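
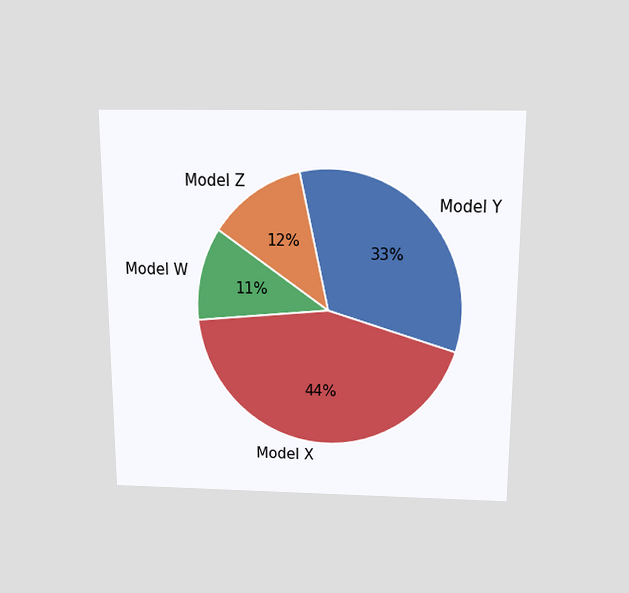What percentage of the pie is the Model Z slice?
The chart is viewed slightly from above. The Model Z slice takes up 12% of the pie.

12%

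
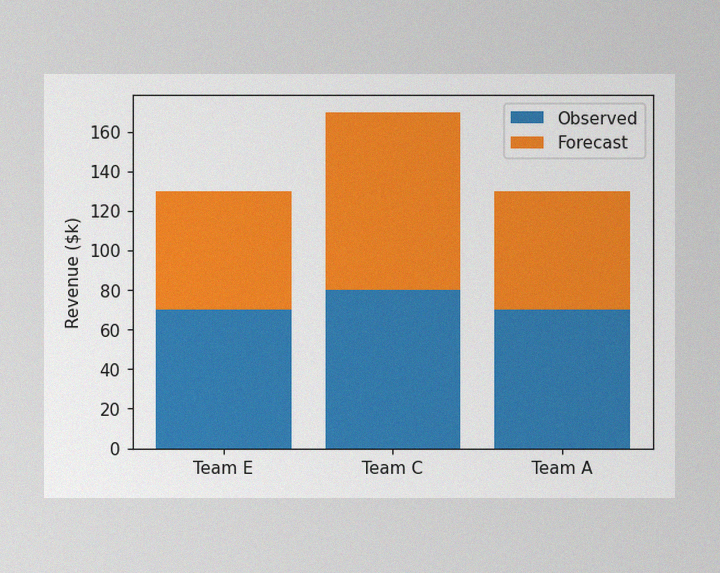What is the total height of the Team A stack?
The image has some photo noise and uneven lighting. The Team A stack's top reaches $130k on the y-axis.

$130k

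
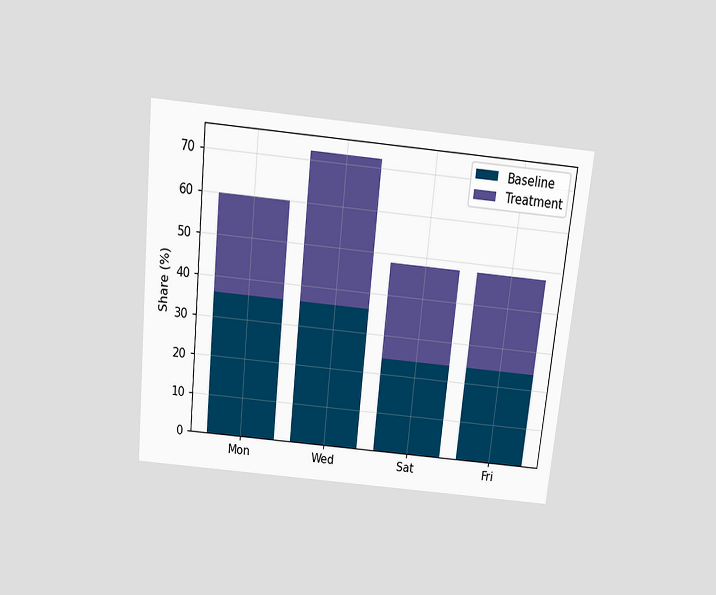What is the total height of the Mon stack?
60%

The chart is tilted about 6° clockwise and viewed slightly from above. The Mon stack's top reaches 60% on the y-axis.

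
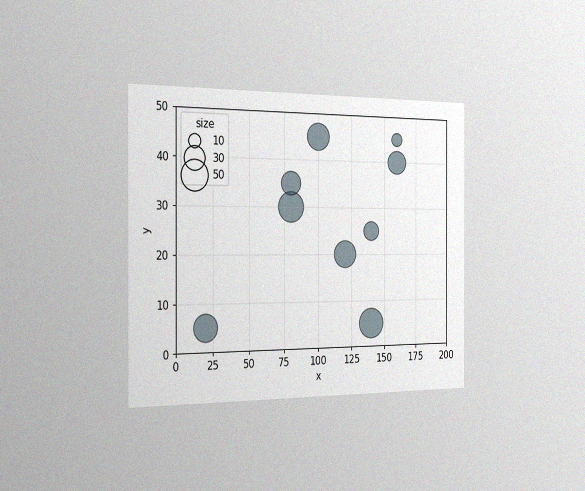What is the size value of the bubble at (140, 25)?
The chart is viewed slightly from the left, with some photo noise. Matching the bubble at (140, 25) against the size legend gives 20.

20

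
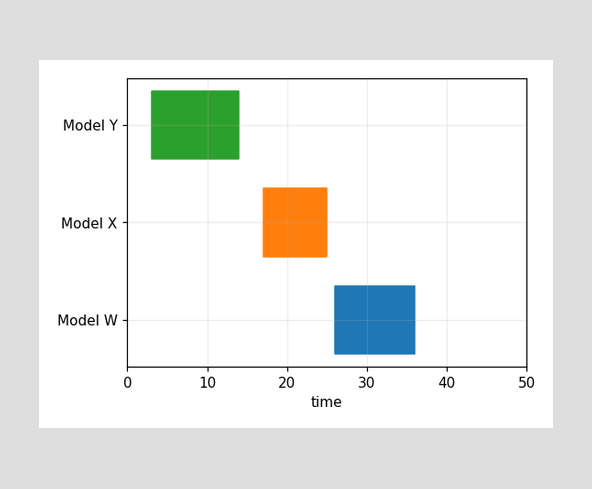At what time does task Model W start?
The Model W bar begins at t=26.

26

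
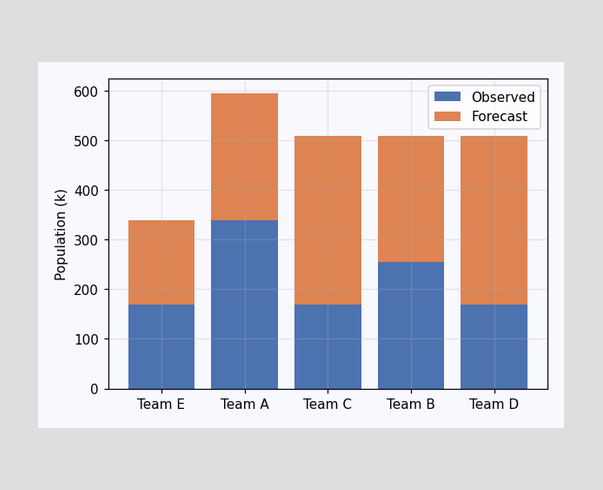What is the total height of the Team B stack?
The Team B stack's top reaches 510k on the y-axis.

510k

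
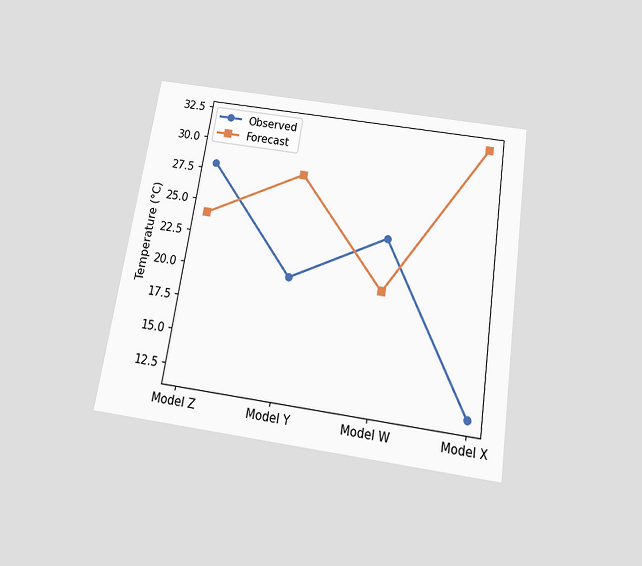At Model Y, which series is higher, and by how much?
Forecast, by 8°C

The chart is tilted about 9° clockwise and viewed slightly from below. At Model Y, Forecast sits above the other line by 8°C.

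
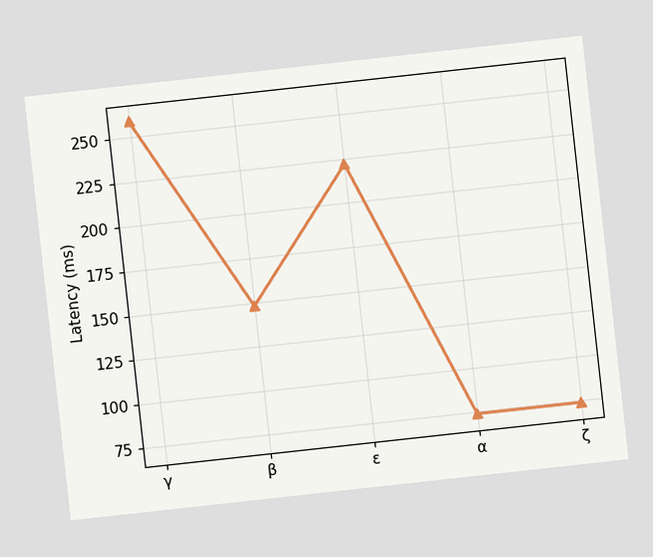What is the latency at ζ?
The chart is tilted about 6° counter-clockwise. At ζ, the line is at 74ms.

74ms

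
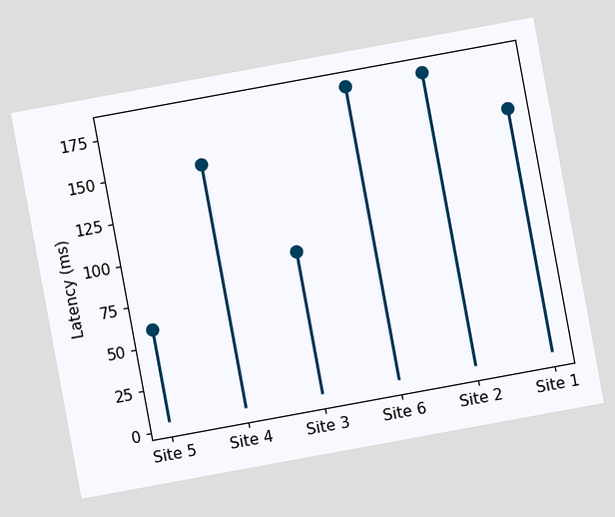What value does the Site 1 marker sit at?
The chart is tilted about 10° counter-clockwise. The Site 1 marker sits at 150ms.

150ms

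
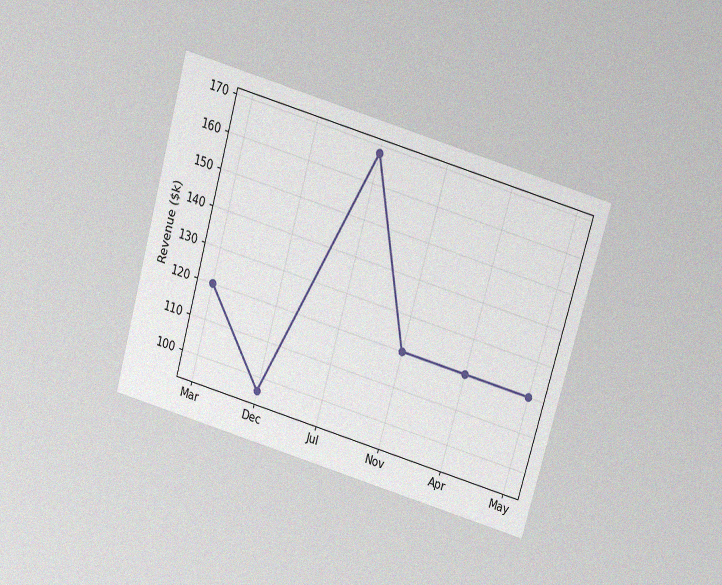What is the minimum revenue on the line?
The chart is tilted about 16° clockwise and viewed slightly from above, with some photo noise. The lowest point is at Dec, and reading across to the y-axis gives $96k.

$96k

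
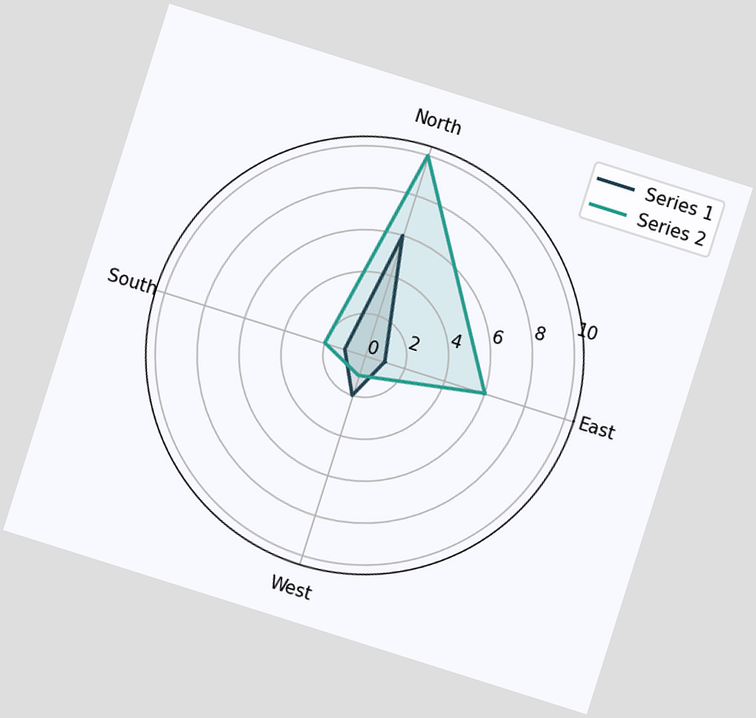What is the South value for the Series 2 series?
The chart is tilted about 18° clockwise. On the South axis, Series 2 reaches 2.

2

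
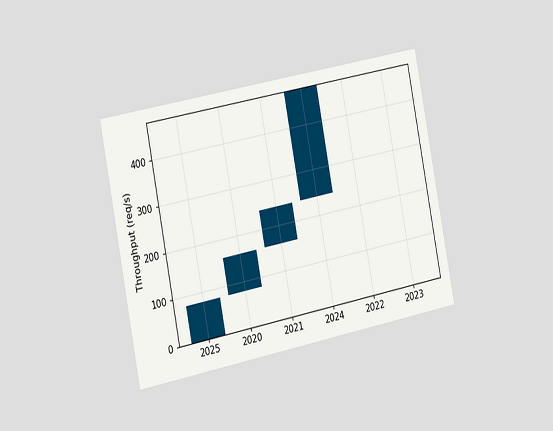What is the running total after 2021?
The chart is tilted about 11° counter-clockwise and viewed slightly from the left. After 2021 the running total reaches 240req/s.

240req/s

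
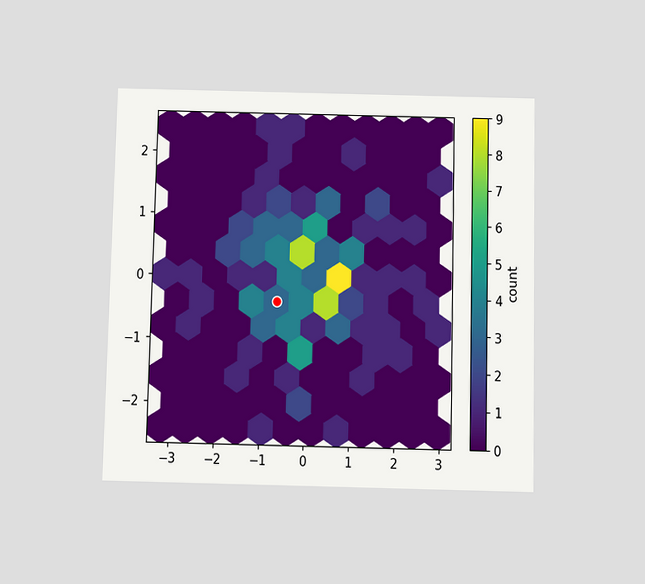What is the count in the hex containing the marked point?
The chart is viewed slightly from below. The marked hex reads 3 on the colorbar.

3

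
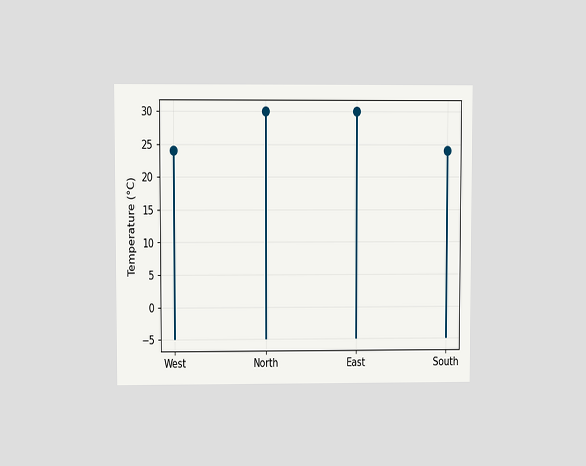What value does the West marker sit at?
The chart is viewed at a slight angle. The West marker sits at 24°C.

24°C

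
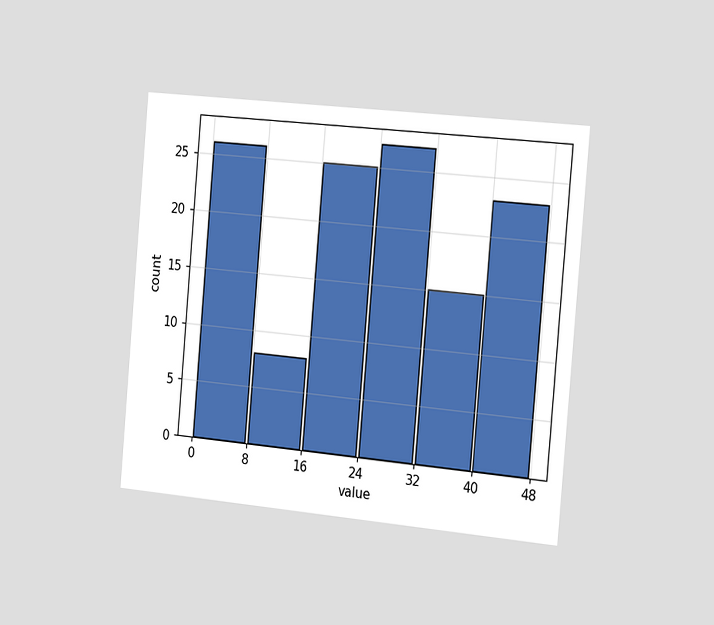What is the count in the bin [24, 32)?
The chart is tilted about 5° clockwise and viewed slightly from the right. The [24, 32) bin has height 27.

27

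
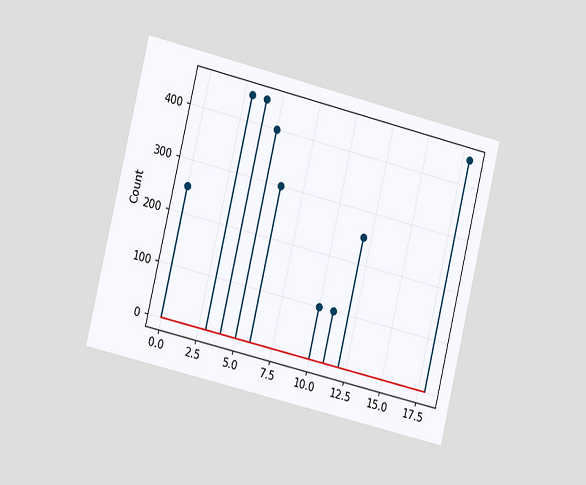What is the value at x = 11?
The chart is tilted about 13° clockwise and viewed slightly from the left. The stem at x=11 reaches 100.

100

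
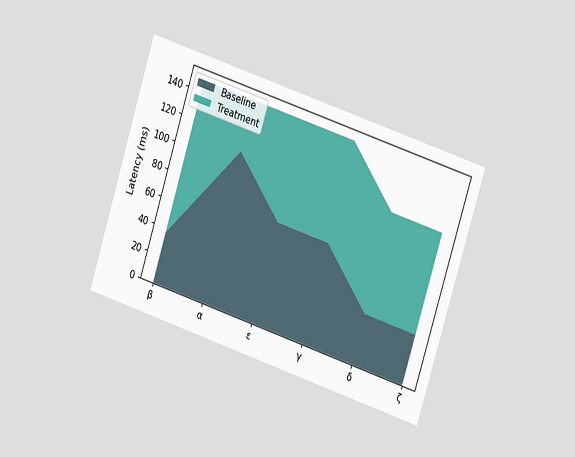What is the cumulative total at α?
148ms

The chart is tilted about 18° clockwise and viewed at a slight angle. The stacked total at α reaches 148ms.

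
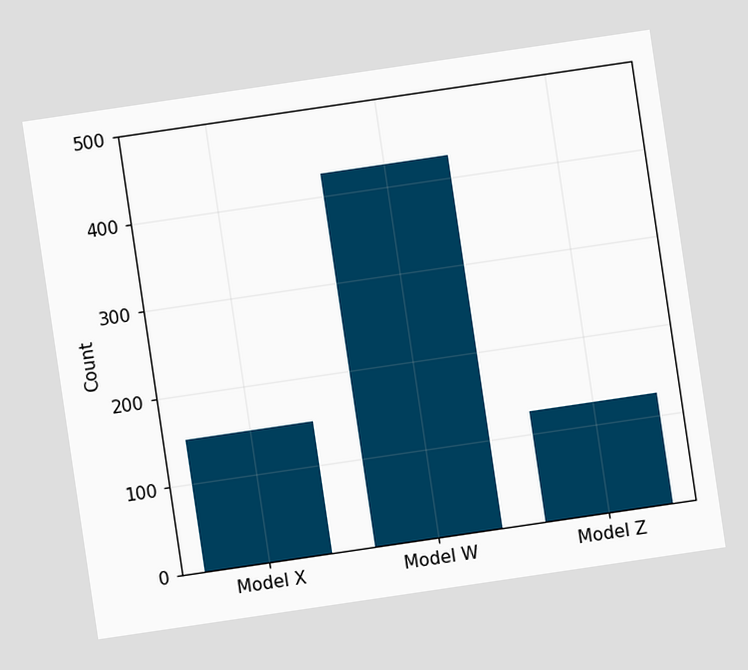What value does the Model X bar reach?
150

The chart is tilted about 8° counter-clockwise. Reading along the chart's y-axis, the Model X bar reaches 150.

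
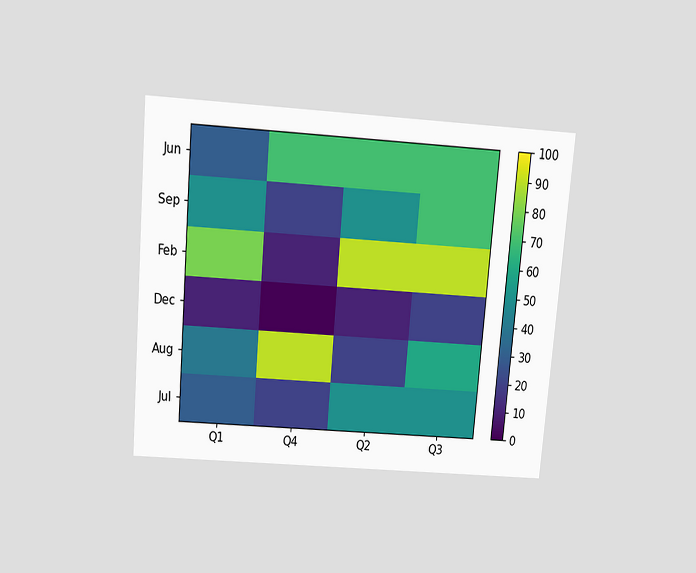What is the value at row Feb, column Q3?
The chart is tilted about 5° clockwise and viewed slightly from above. Matching cell (Feb, Q3) against the colorbar gives 90.

90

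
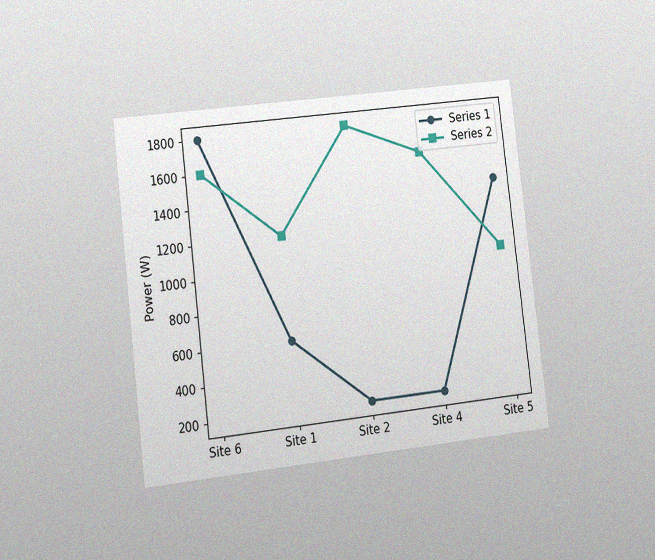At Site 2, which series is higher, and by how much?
Series 2, by 1600W

The chart is tilted about 7° counter-clockwise and viewed slightly from the left, with some photo noise. At Site 2, Series 2 sits above the other line by 1600W.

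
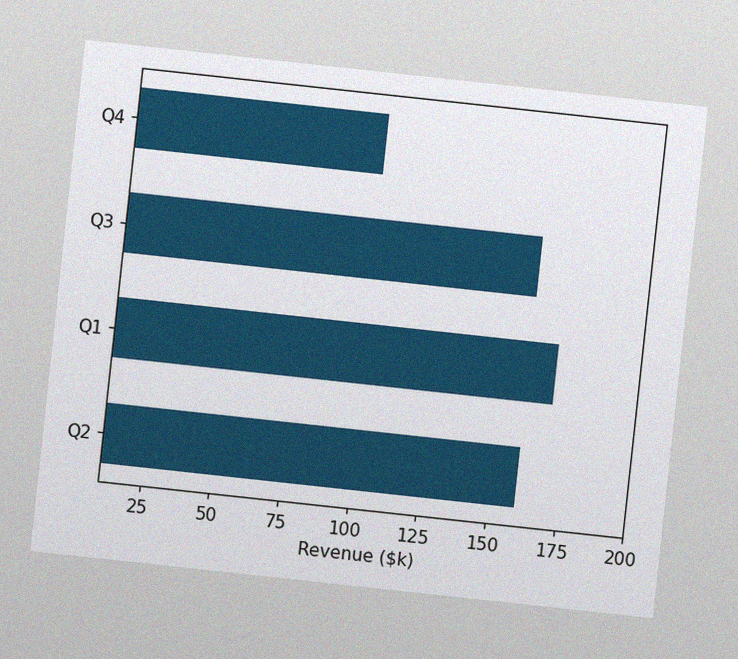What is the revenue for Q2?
$160k

The chart is tilted about 6° clockwise, with some photo noise. Reading along the chart's x-axis, the Q2 bar reaches $160k.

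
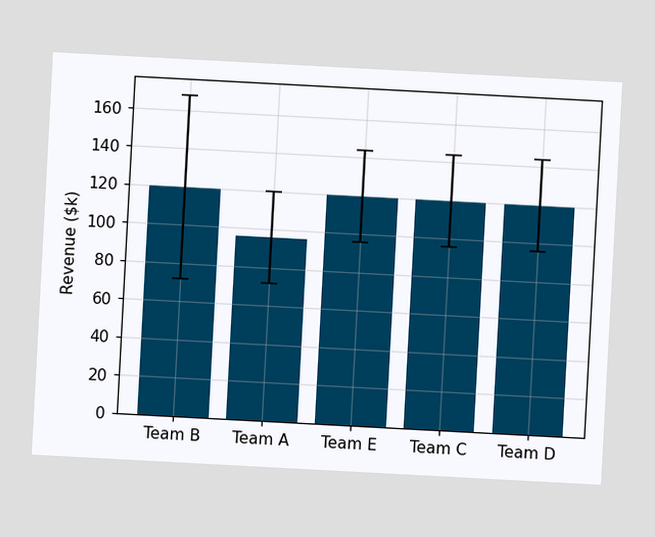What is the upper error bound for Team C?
$144k

The chart is tilted about 3° clockwise. The Team C bar's upper whisker reaches $144k.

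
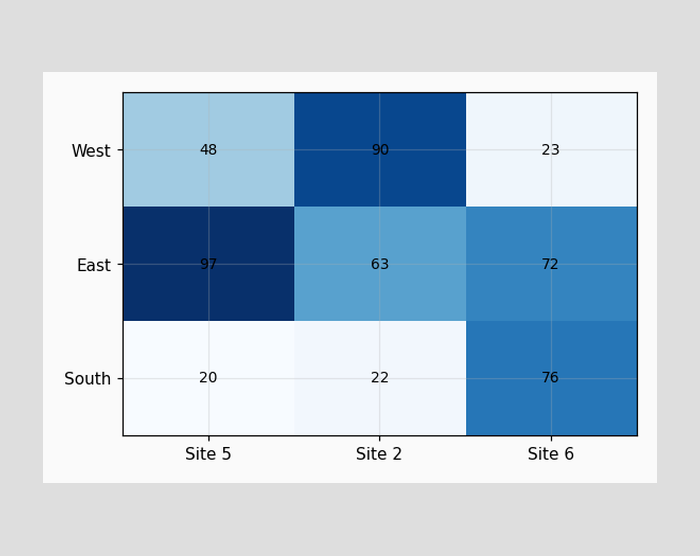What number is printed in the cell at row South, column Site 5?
The (South, Site 5) cell reads 20.

20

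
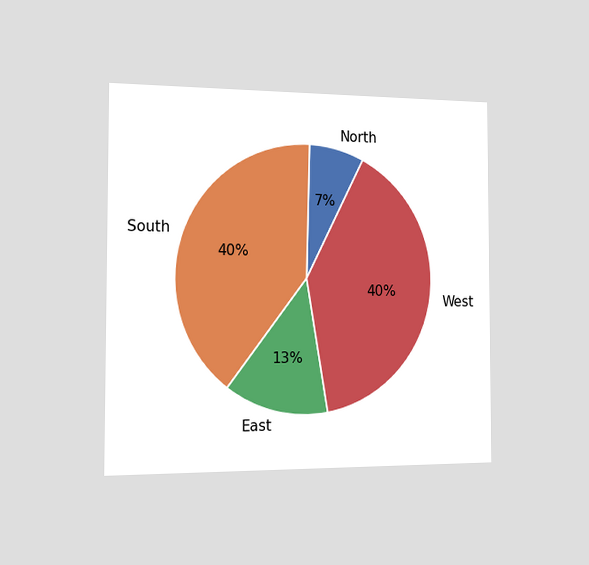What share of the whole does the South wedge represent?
The chart is viewed slightly from the left. The South slice takes up 40% of the pie.

40%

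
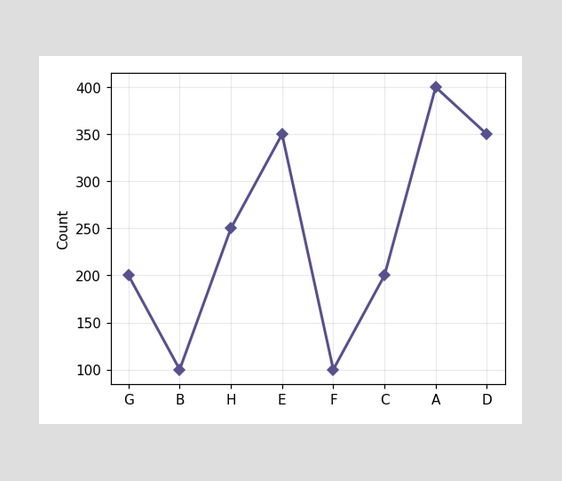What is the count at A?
At A, the line is at 400.

400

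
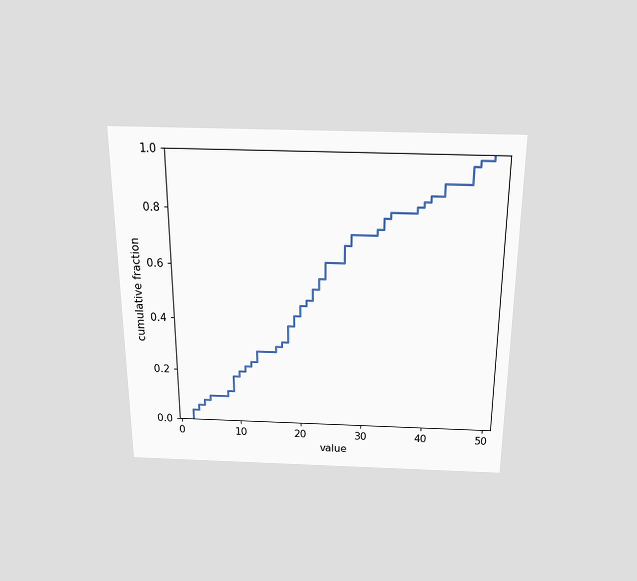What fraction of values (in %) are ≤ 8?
The chart is viewed slightly from above. At x=8 the ECDF step is at 12%.

12%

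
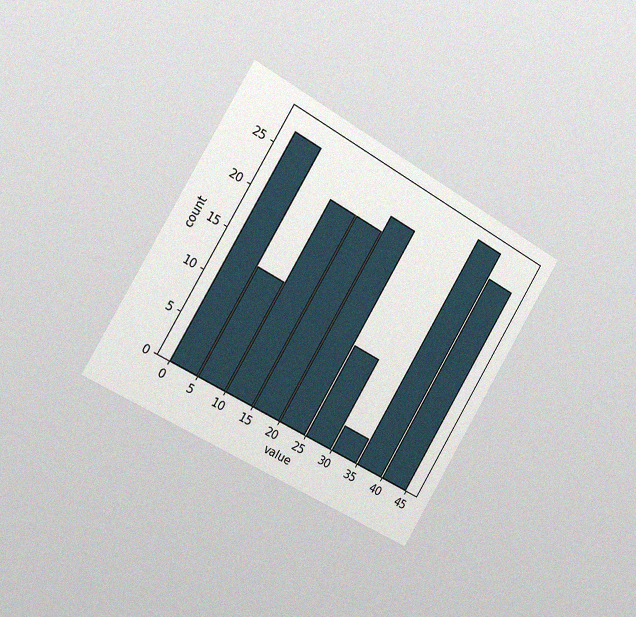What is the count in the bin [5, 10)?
13

The chart is tilted about 31° clockwise and viewed slightly from the left, with some photo noise. The [5, 10) bin has height 13.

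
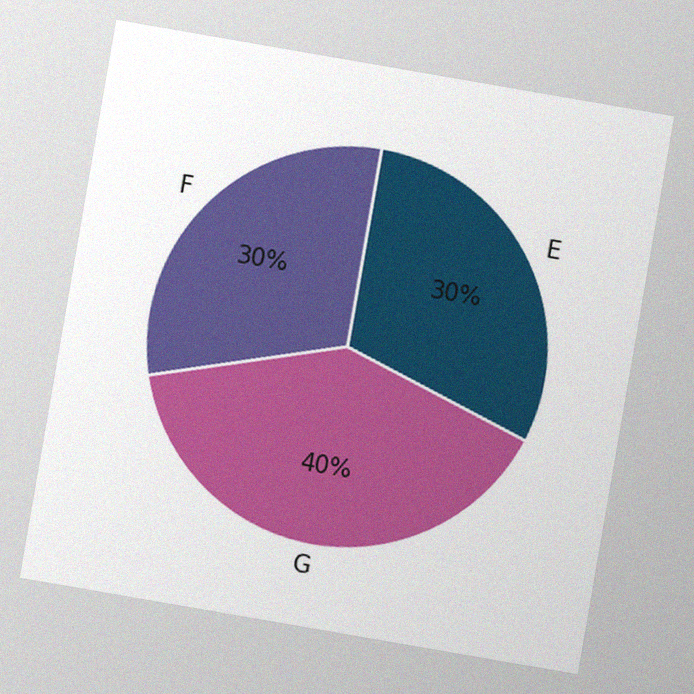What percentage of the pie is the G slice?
The chart is tilted about 10° clockwise, with some photo noise. The G slice takes up 40% of the pie.

40%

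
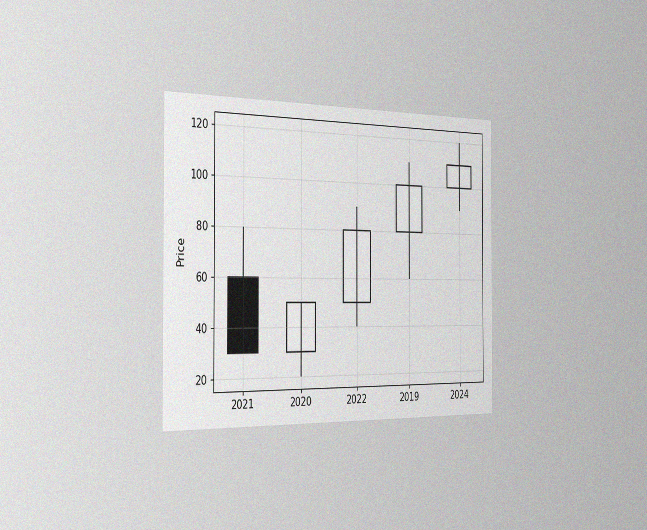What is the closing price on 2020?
The chart is viewed slightly from the left, with some photo noise. The 2020 candle closes at 50.

50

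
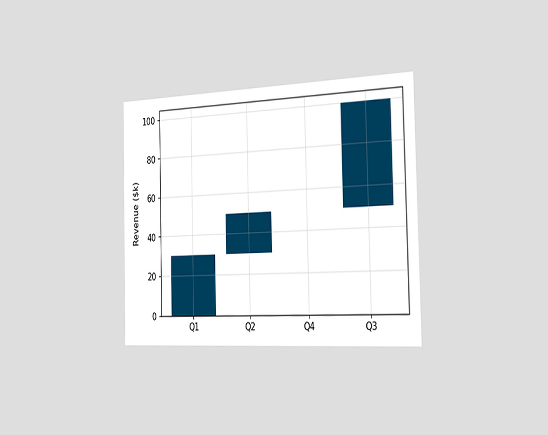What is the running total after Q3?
$100k

The chart is viewed slightly from the right. After Q3 the running total reaches $100k.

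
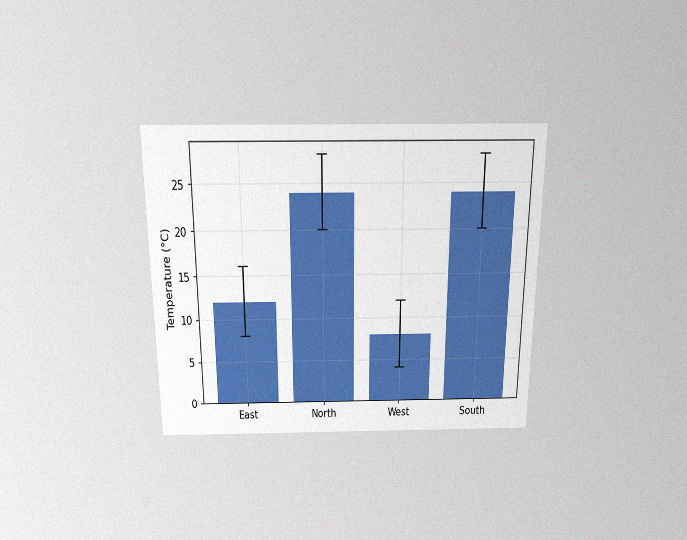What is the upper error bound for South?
The chart is viewed slightly from above, with some photo noise. The South bar's upper whisker reaches 28°C.

28°C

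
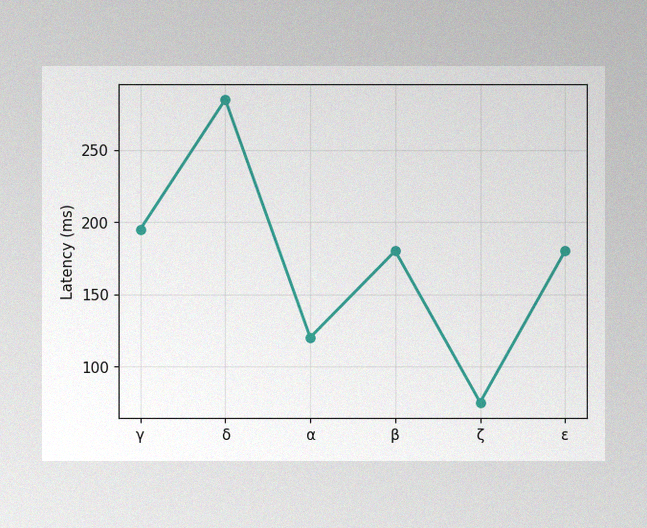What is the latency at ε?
180ms

The image has some photo noise and uneven lighting. At ε, the line is at 180ms.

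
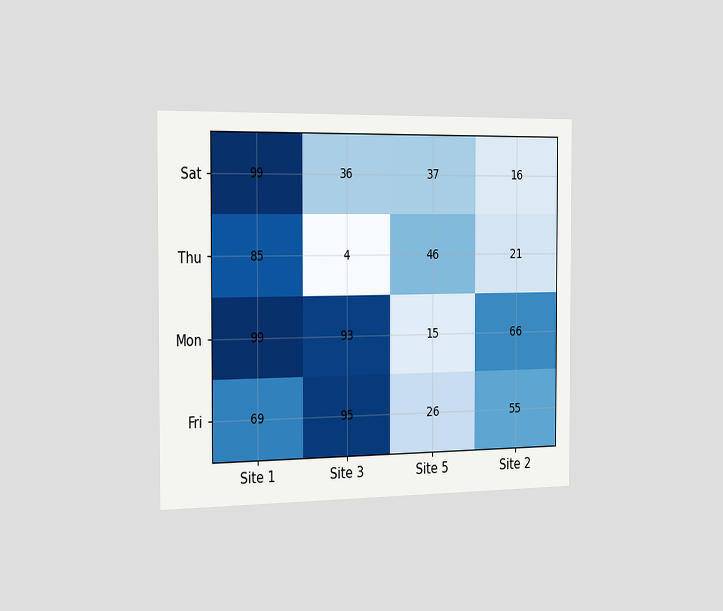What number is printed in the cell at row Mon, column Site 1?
The chart is viewed slightly from the left. The (Mon, Site 1) cell reads 99.

99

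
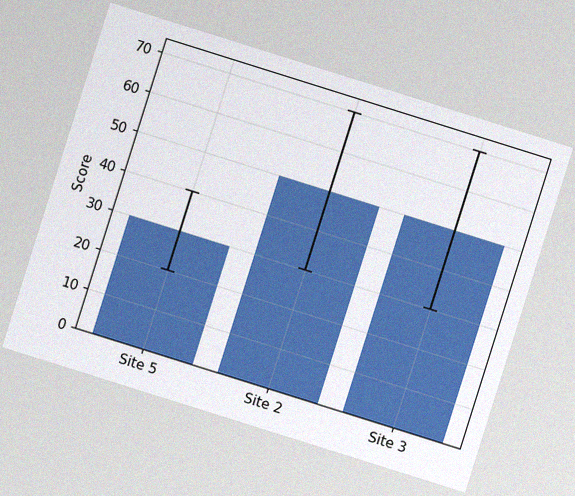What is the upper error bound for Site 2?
70

The chart is tilted about 17° clockwise, with some photo noise. The Site 2 bar's upper whisker reaches 70.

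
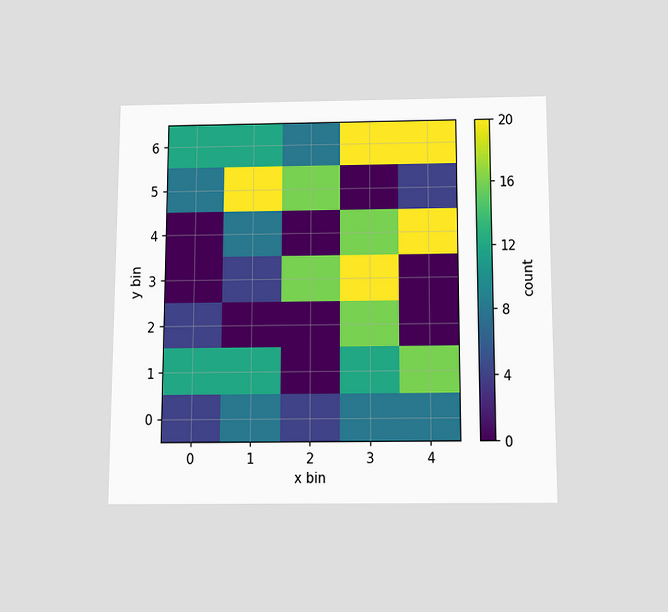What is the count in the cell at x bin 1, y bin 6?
The chart is viewed slightly from below. Matching the cell (1, 6) against the colorbar gives 12.

12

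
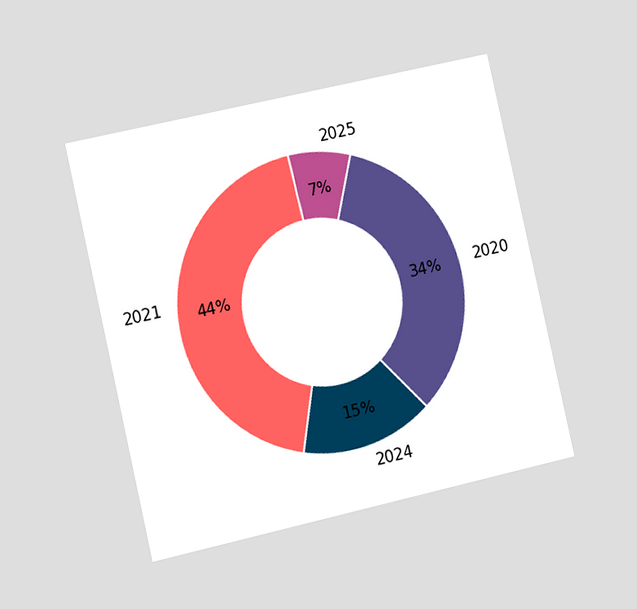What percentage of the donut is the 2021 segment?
The chart is tilted about 13° counter-clockwise and viewed slightly from the left. The 2021 segment takes up 44% of the ring.

44%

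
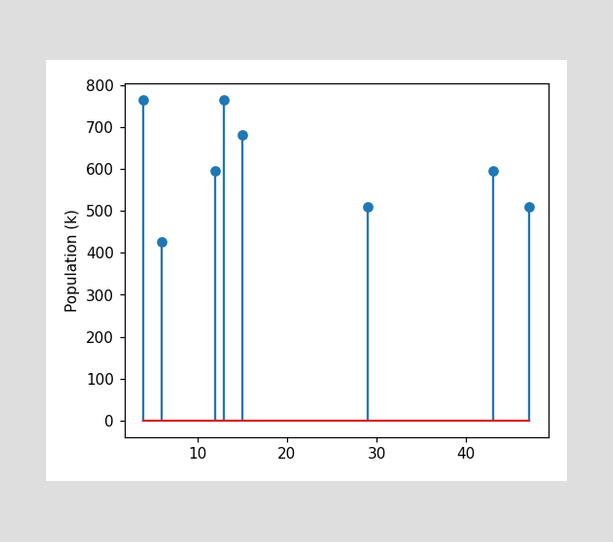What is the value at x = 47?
510k

The stem at x=47 reaches 510k.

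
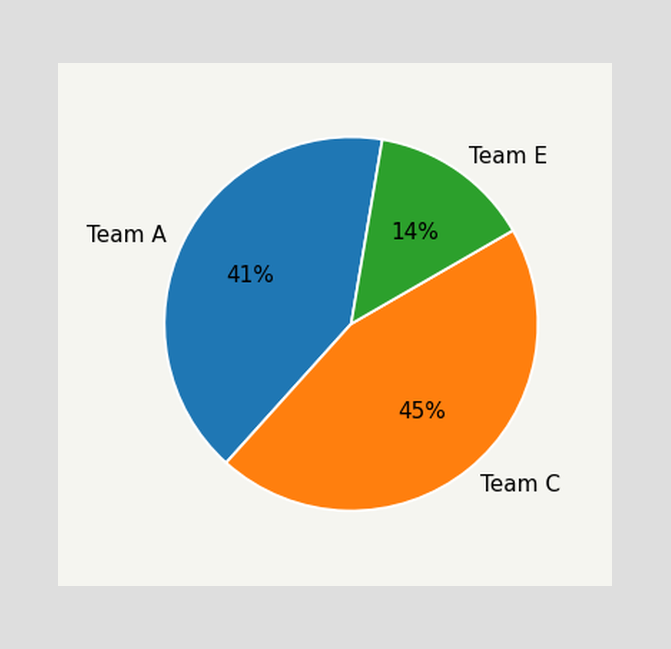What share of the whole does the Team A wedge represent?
The Team A slice takes up 41% of the pie.

41%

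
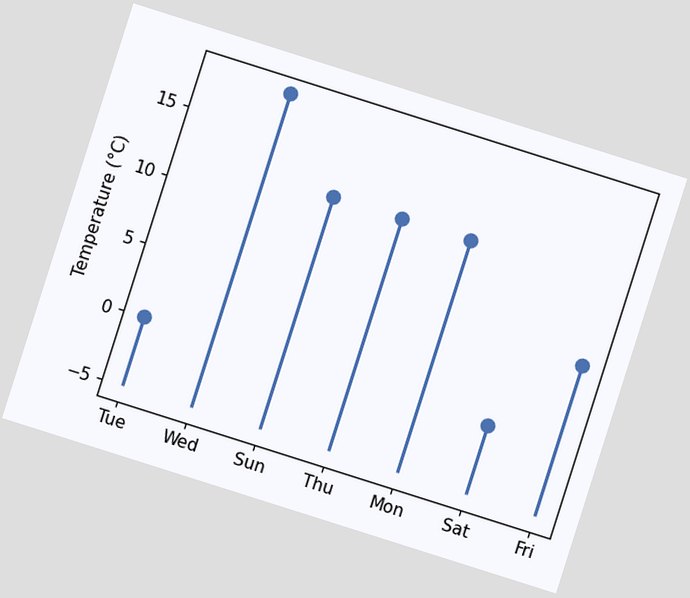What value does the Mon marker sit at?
12°C

The chart is tilted about 18° clockwise. The Mon marker sits at 12°C.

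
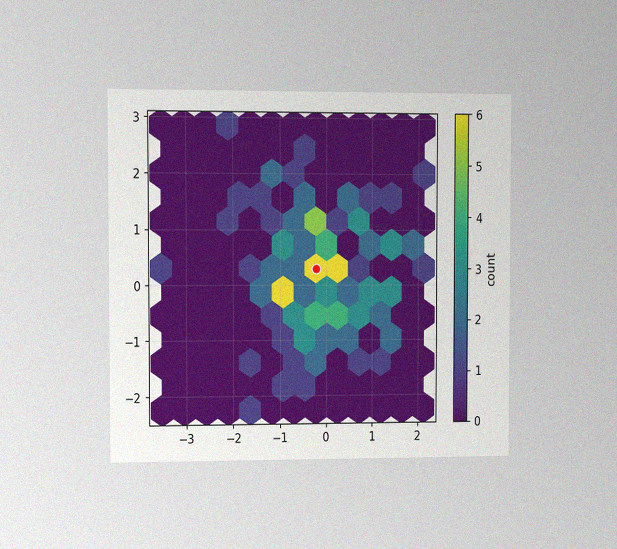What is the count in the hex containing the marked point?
6

The chart is viewed at a slight angle, with some photo noise. The marked hex reads 6 on the colorbar.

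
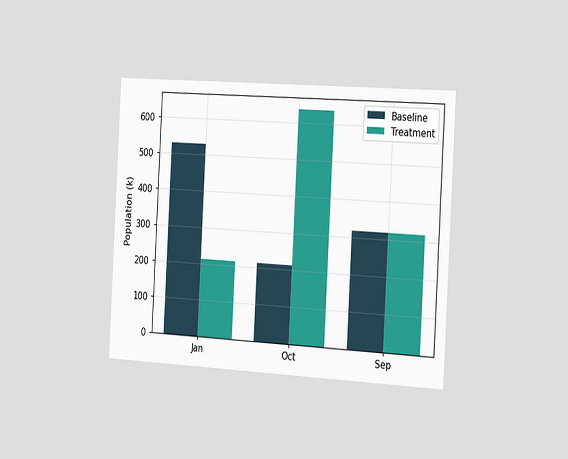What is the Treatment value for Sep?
The chart is tilted about 3° clockwise and viewed slightly from the right. The Treatment bar at Sep reaches 318k on the y-axis.

318k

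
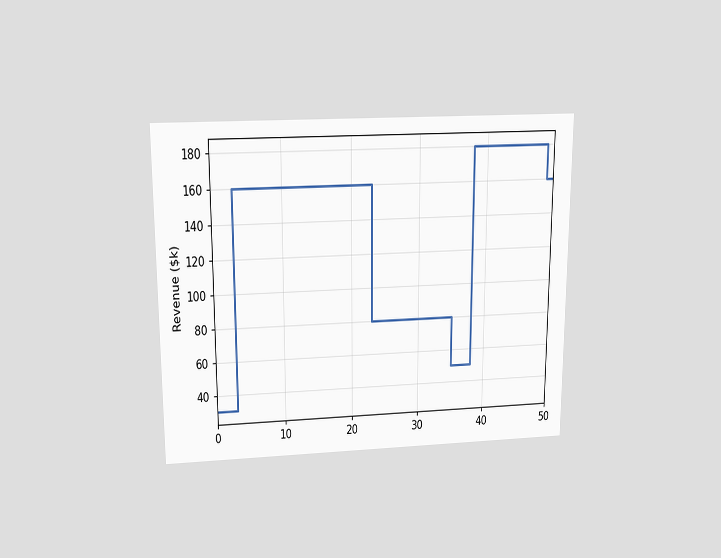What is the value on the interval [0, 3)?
$30k

The chart is viewed slightly from above. On [0, 3) the step sits at $30k.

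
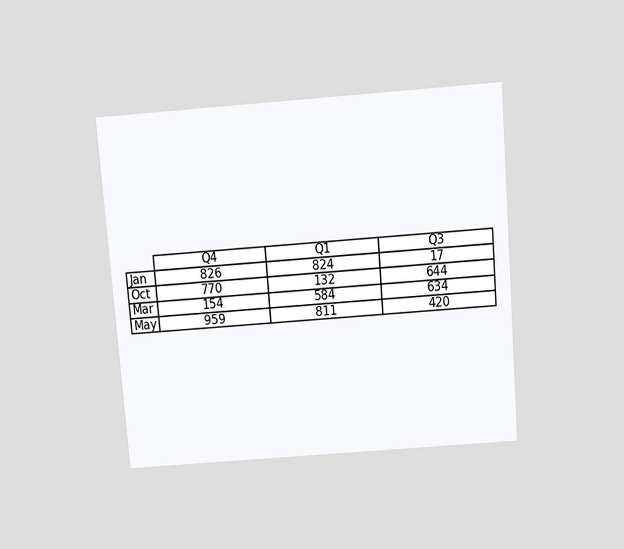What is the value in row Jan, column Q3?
The chart is tilted about 5° counter-clockwise and viewed slightly from above. The (Jan, Q3) cell reads 17.

17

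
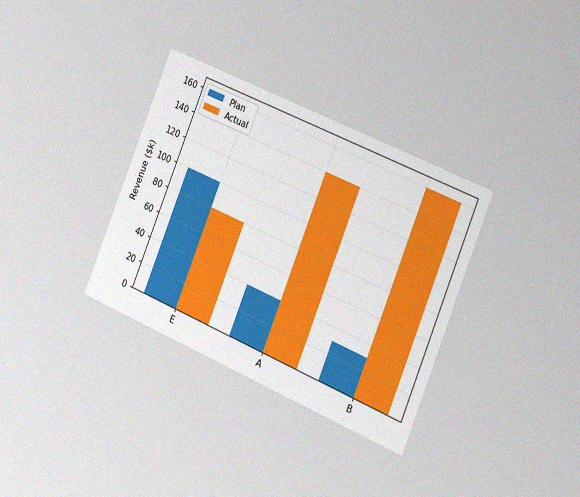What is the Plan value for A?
$40k

The chart is tilted about 23° clockwise and viewed slightly from the right, with some photo noise. The Plan bar at A reaches $40k on the y-axis.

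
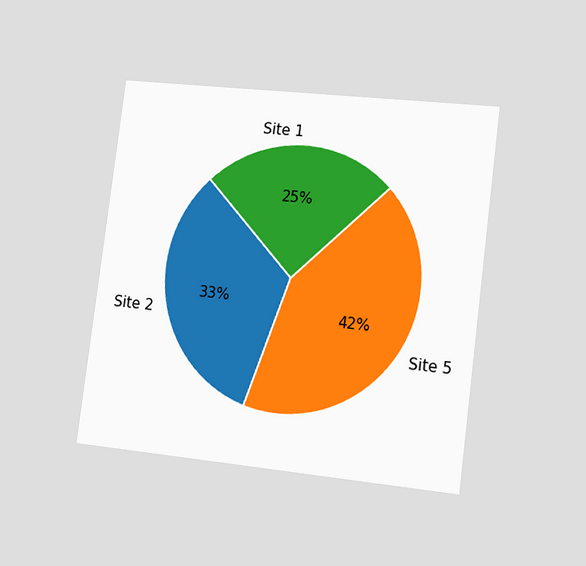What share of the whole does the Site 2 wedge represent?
33%

The chart is tilted about 7° clockwise and viewed slightly from the right. The Site 2 slice takes up 33% of the pie.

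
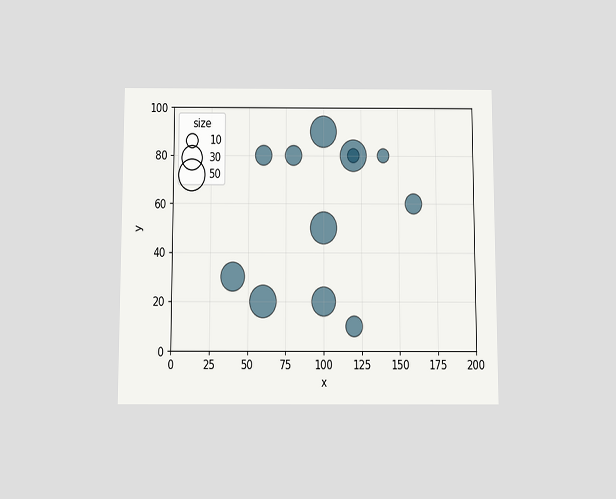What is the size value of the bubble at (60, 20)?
50

The chart is viewed slightly from below. Matching the bubble at (60, 20) against the size legend gives 50.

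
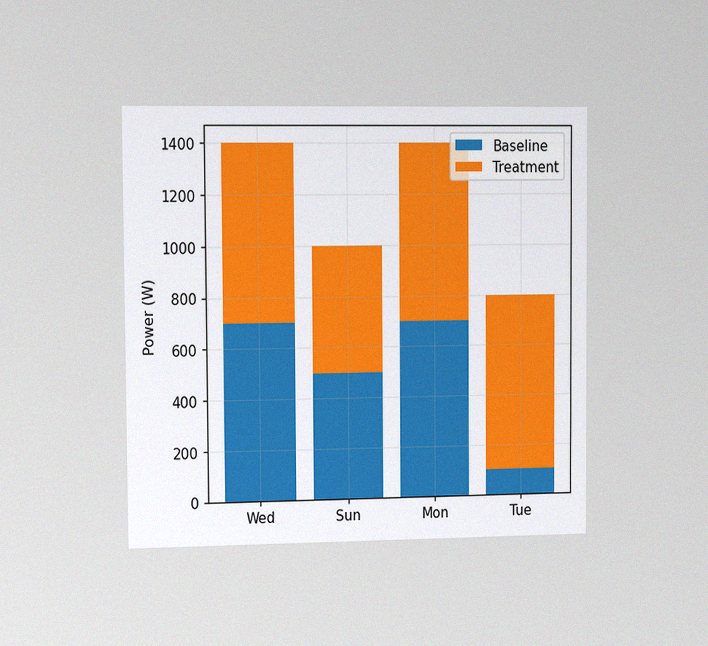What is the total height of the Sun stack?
1000W

The chart is viewed slightly from the left, with some photo noise. The Sun stack's top reaches 1000W on the y-axis.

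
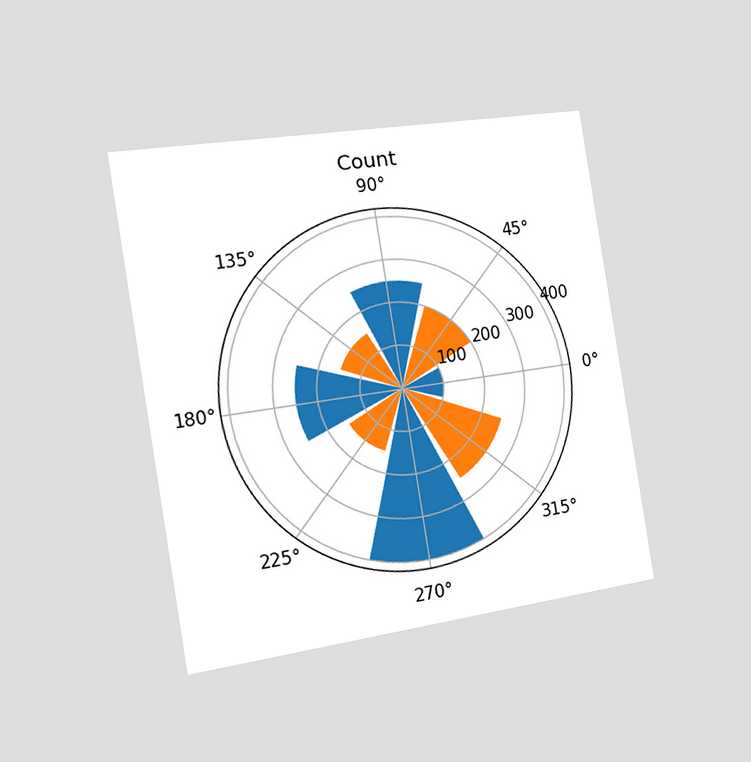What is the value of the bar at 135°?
The chart is tilted about 9° counter-clockwise and viewed slightly from the left. The bar at 135° reaches 150 on the radial axis.

150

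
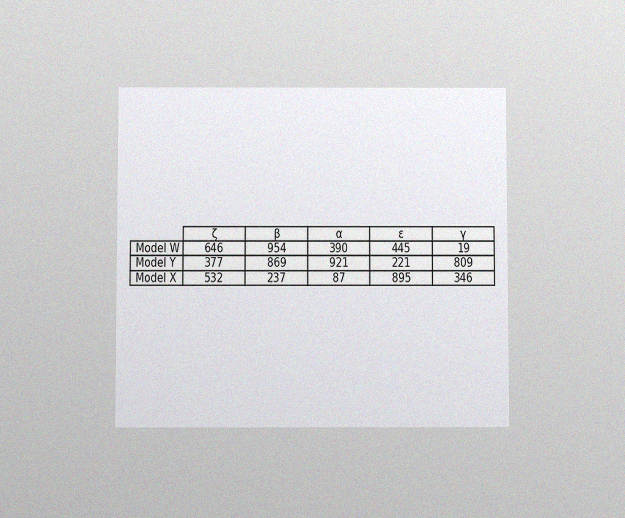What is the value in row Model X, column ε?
The chart is viewed at a slight angle, with some photo noise. The (Model X, ε) cell reads 895.

895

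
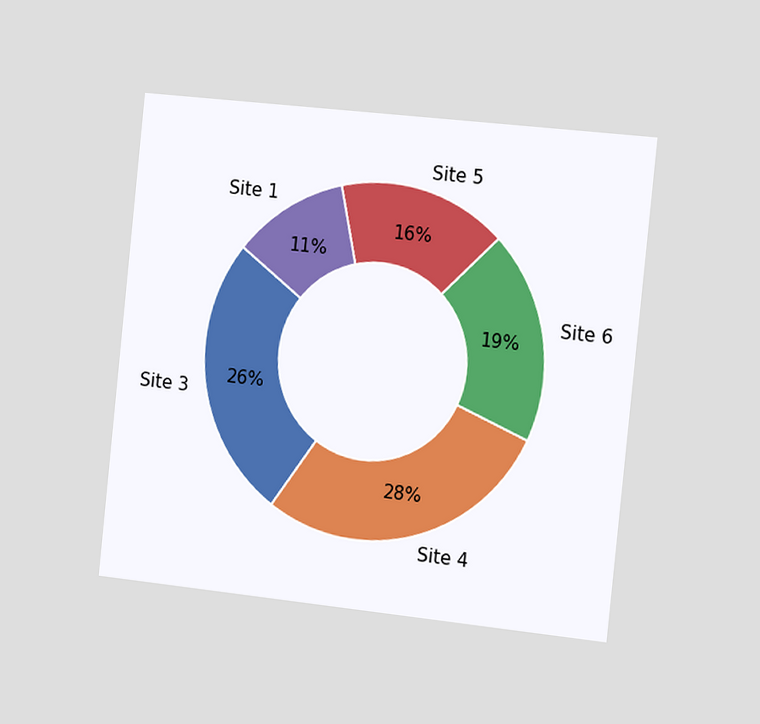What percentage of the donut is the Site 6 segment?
The chart is tilted about 6° clockwise and viewed slightly from the right. The Site 6 segment takes up 19% of the ring.

19%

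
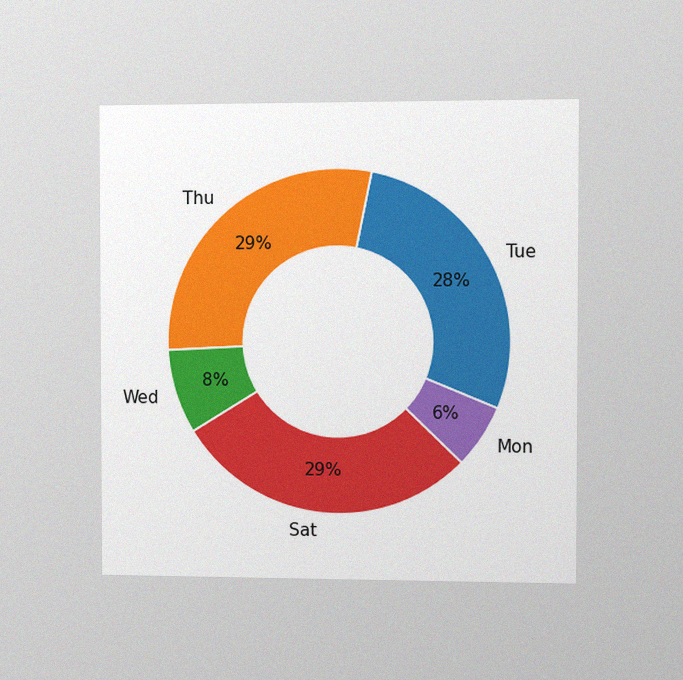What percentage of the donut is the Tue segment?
The chart is viewed slightly from the right, with some photo noise. The Tue segment takes up 28% of the ring.

28%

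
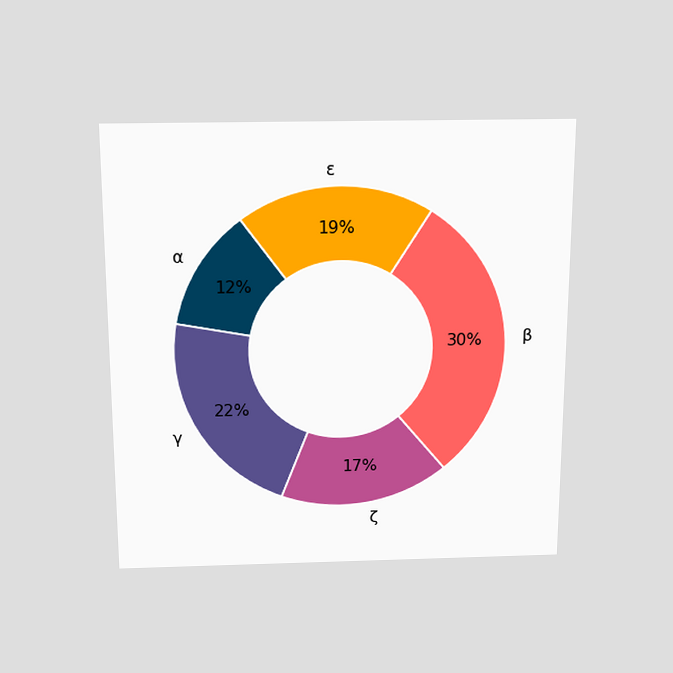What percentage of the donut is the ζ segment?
17%

The chart is viewed slightly from above. The ζ segment takes up 17% of the ring.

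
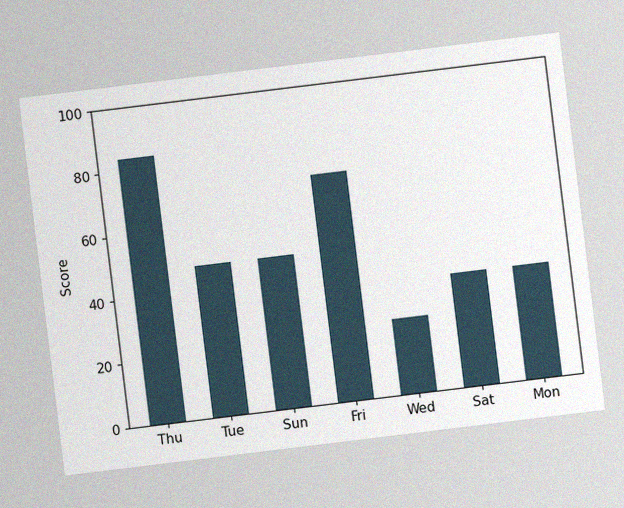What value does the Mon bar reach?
36

The chart is tilted about 7° counter-clockwise, with some photo noise. Reading along the chart's y-axis, the Mon bar reaches 36.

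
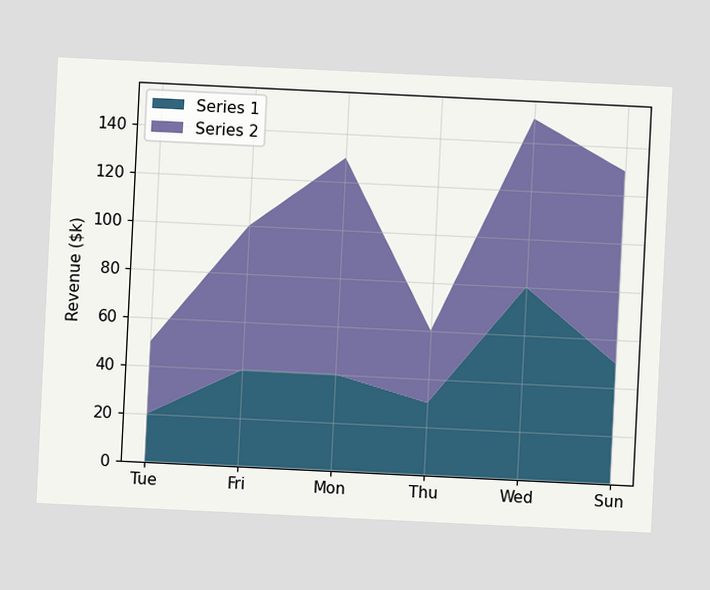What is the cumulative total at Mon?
The chart is tilted about 3° clockwise. The stacked total at Mon reaches $130k.

$130k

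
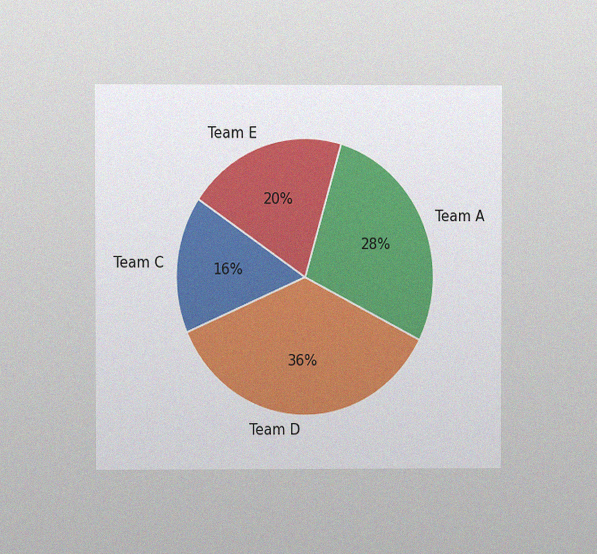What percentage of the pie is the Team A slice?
28%

The chart is viewed at a slight angle, with some photo noise. The Team A slice takes up 28% of the pie.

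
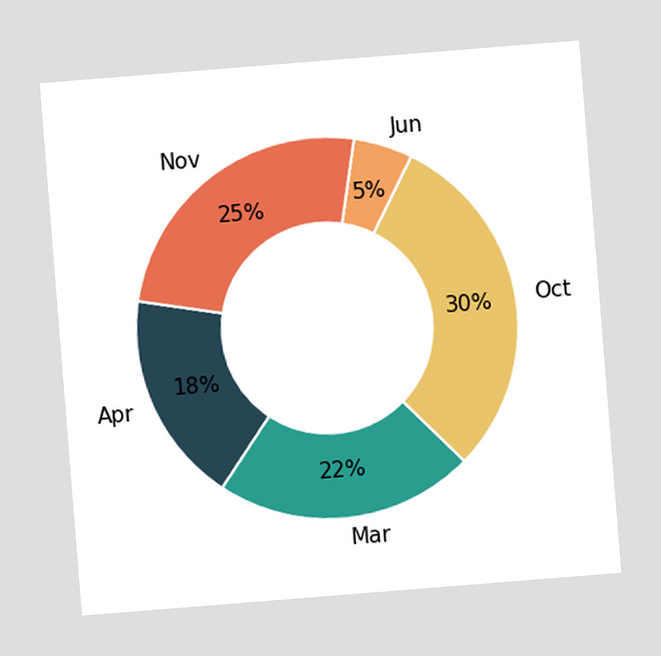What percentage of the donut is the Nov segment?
25%

The chart is tilted about 5° counter-clockwise. The Nov segment takes up 25% of the ring.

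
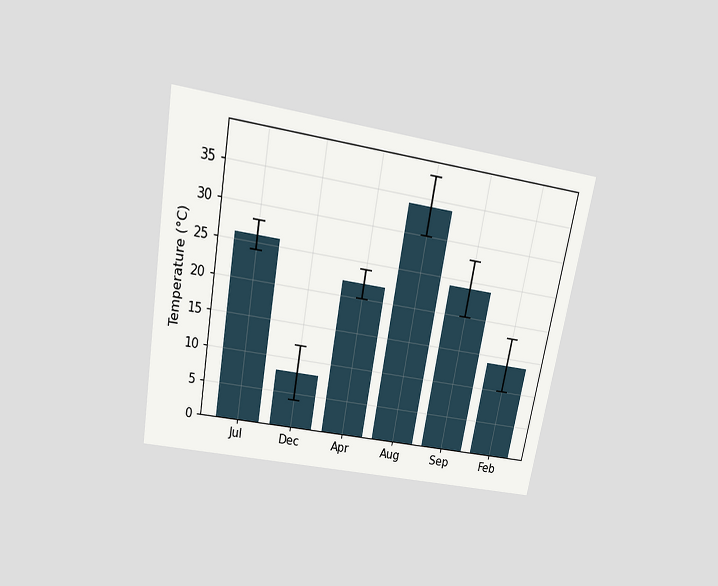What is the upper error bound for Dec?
12°C

The chart is tilted about 10° clockwise and viewed slightly from above. The Dec bar's upper whisker reaches 12°C.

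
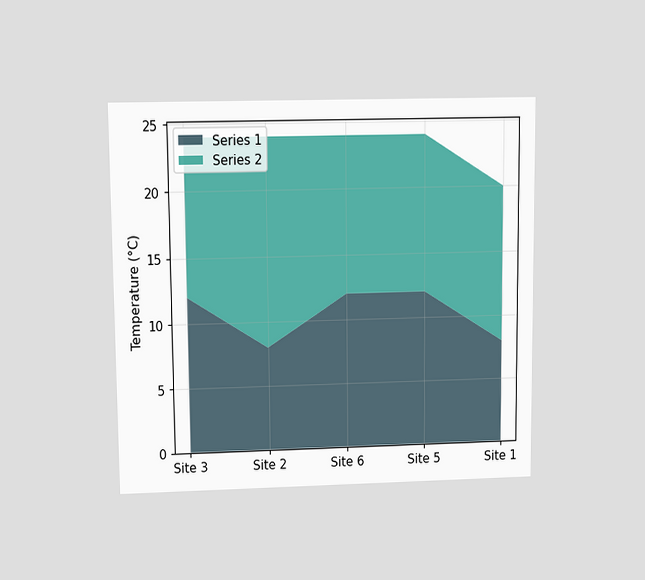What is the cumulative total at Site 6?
24°C

The chart is viewed slightly from above. The stacked total at Site 6 reaches 24°C.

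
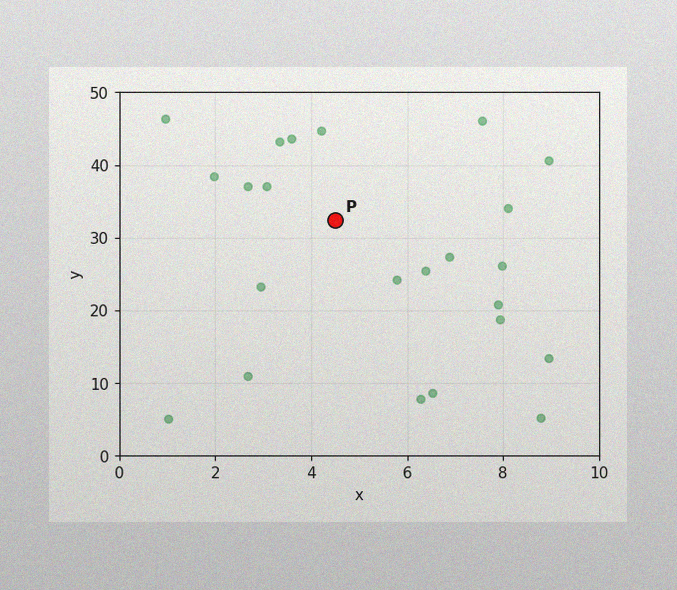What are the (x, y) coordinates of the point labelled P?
(4.5, 32.5)

The image has some photo noise and uneven lighting. Following the gridlines from P to each axis, P sits at (4.5, 32.5).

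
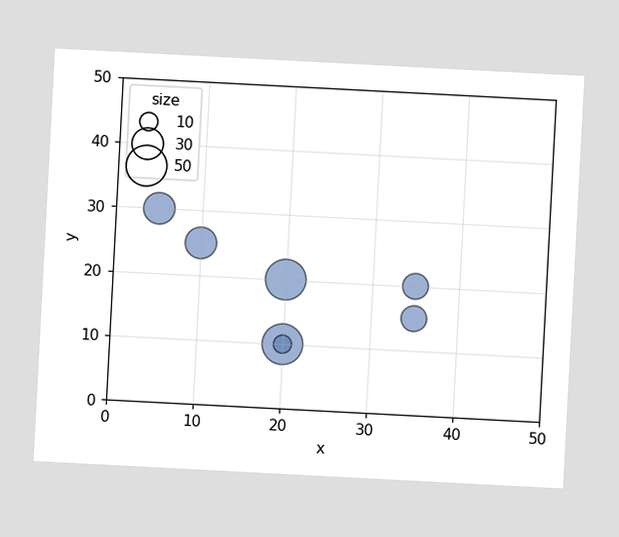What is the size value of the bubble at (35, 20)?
The chart is tilted about 3° clockwise. Matching the bubble at (35, 20) against the size legend gives 20.

20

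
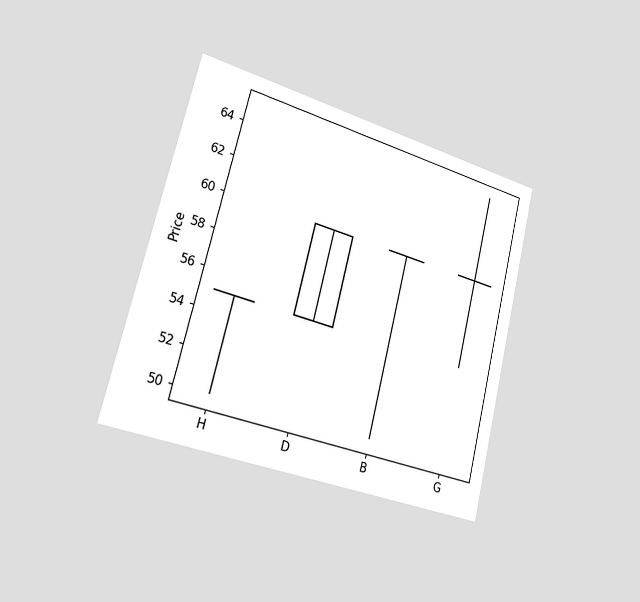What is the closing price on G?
The chart is tilted about 14° clockwise and viewed slightly from the left. The G candle closes at 60.

60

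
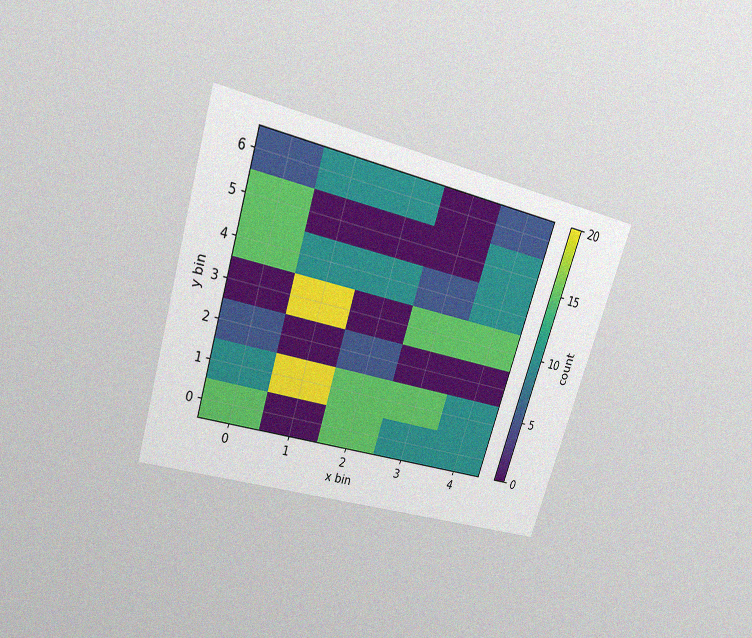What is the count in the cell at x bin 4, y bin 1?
10

The chart is tilted about 17° clockwise and viewed slightly from above, with some photo noise. Matching the cell (4, 1) against the colorbar gives 10.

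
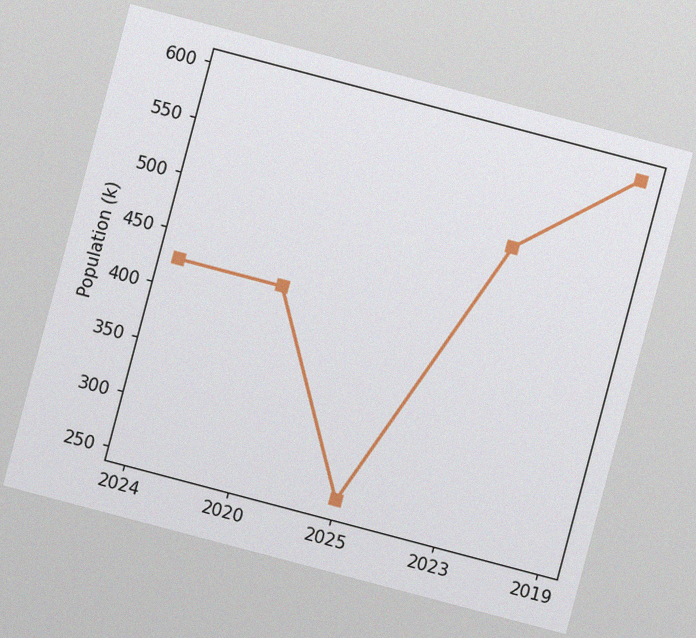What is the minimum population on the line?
255k

The chart is tilted about 15° clockwise, with some photo noise. The lowest point is at 2025, and reading across to the y-axis gives 255k.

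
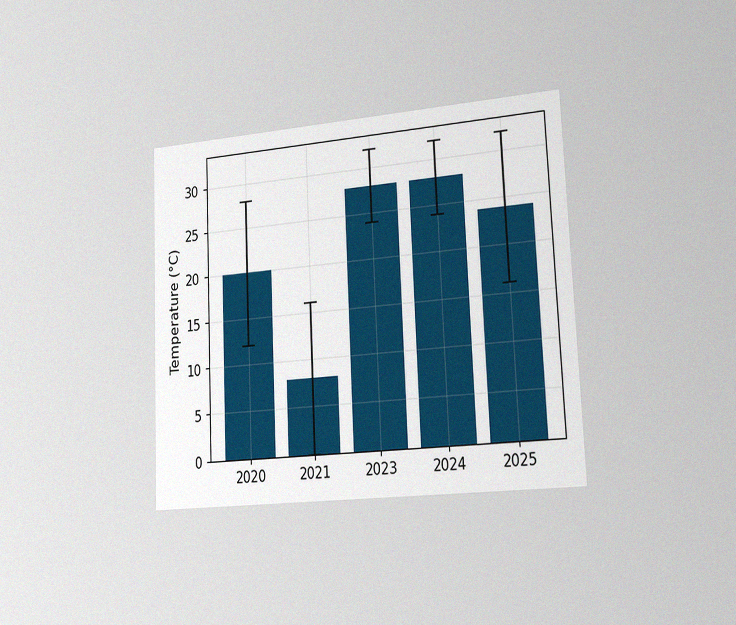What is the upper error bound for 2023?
The chart is tilted about 3° counter-clockwise and viewed slightly from the right, with some photo noise. The 2023 bar's upper whisker reaches 32°C.

32°C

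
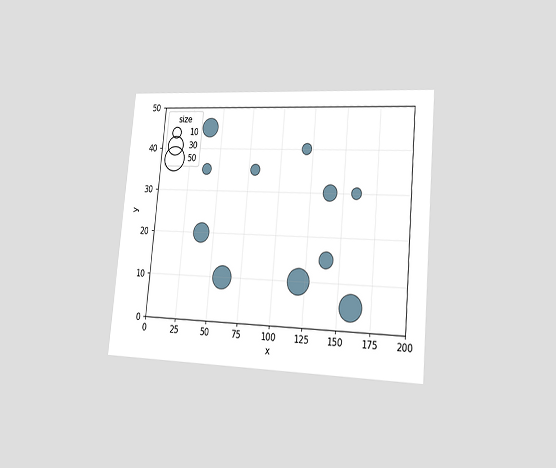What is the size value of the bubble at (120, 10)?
The chart is tilted about 5° clockwise and viewed slightly from the right. Matching the bubble at (120, 10) against the size legend gives 50.

50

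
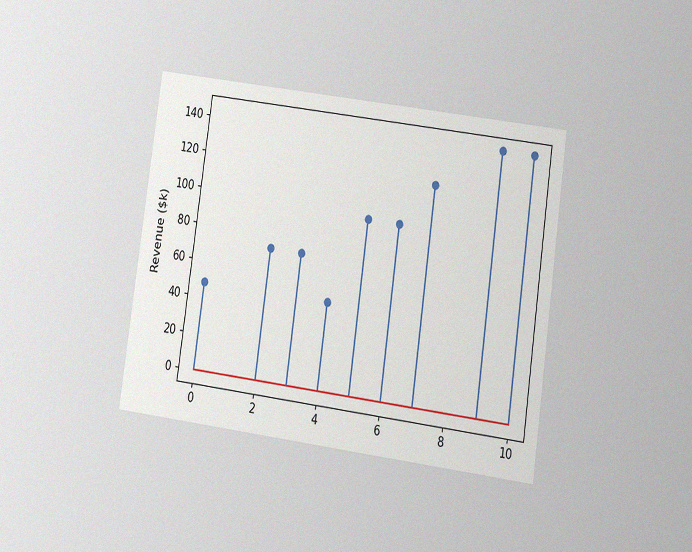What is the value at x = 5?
$96k

The chart is tilted about 8° clockwise and viewed at a slight angle, with some photo noise. The stem at x=5 reaches $96k.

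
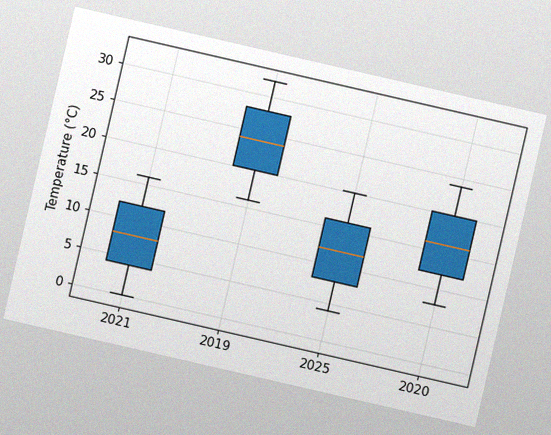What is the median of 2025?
12°C

The chart is tilted about 13° clockwise, with some photo noise. The median line in the 2025 box sits at 12°C.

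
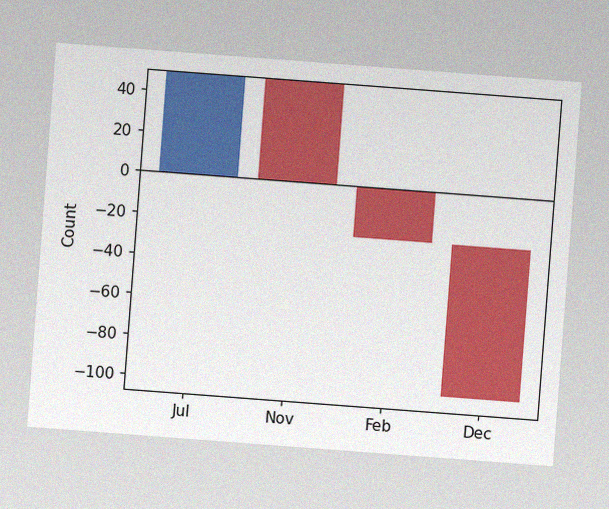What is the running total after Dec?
-100

The chart is tilted about 4° clockwise, with some photo noise. After Dec the running total reaches -100.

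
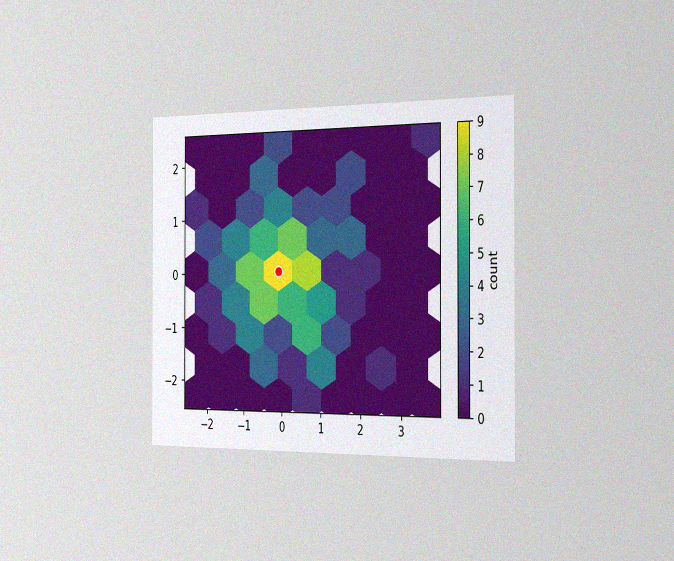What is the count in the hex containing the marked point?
9

The chart is viewed slightly from the right, with some photo noise. The marked hex reads 9 on the colorbar.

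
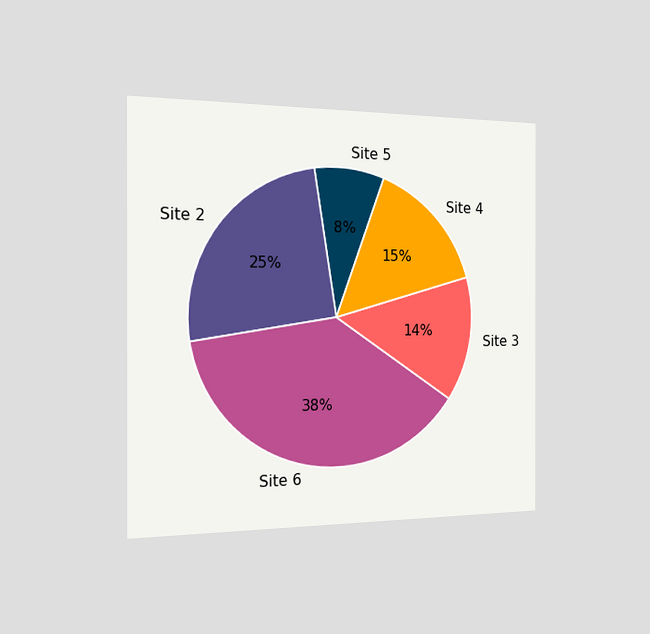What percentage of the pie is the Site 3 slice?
The chart is viewed slightly from the left. The Site 3 slice takes up 14% of the pie.

14%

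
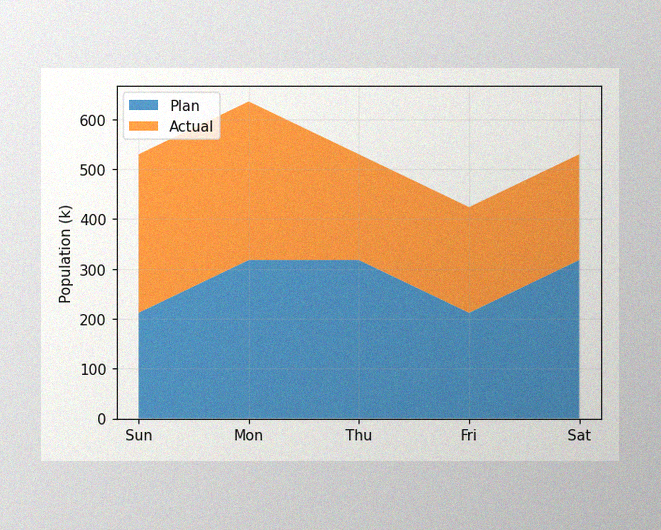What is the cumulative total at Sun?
530k

The image has some photo noise and uneven lighting. The stacked total at Sun reaches 530k.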